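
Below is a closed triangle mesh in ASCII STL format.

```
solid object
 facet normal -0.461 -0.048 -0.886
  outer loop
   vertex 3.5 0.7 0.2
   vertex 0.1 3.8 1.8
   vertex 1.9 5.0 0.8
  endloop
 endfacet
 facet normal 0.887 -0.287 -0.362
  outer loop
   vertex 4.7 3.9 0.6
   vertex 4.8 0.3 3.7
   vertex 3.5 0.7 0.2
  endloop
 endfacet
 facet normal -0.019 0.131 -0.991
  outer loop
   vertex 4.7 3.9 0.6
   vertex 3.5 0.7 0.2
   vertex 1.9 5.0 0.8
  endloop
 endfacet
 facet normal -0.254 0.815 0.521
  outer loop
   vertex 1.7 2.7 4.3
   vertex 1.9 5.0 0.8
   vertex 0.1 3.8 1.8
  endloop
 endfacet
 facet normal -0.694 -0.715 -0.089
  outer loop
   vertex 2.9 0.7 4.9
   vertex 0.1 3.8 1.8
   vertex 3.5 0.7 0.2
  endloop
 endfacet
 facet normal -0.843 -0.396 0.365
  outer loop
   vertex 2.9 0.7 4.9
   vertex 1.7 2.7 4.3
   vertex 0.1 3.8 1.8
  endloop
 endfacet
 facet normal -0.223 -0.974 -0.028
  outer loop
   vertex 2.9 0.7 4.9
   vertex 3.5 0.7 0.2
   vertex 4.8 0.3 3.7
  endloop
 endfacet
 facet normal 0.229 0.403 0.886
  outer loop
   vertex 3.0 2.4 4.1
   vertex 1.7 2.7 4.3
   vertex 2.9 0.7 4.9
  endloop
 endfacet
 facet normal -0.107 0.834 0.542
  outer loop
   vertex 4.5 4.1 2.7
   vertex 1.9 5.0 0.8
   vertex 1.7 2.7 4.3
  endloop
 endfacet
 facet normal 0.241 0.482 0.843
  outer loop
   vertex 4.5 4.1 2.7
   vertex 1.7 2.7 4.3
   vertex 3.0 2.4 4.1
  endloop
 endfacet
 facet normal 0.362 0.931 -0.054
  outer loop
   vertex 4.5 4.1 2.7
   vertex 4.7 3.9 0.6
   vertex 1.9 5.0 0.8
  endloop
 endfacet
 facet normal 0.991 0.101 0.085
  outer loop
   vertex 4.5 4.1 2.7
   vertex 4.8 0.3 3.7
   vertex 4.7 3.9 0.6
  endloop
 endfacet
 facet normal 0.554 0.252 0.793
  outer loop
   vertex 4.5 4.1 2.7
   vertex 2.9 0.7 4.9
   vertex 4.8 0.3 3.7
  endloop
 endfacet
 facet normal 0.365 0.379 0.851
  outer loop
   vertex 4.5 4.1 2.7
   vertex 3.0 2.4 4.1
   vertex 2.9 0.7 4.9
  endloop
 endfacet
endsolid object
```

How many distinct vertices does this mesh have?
9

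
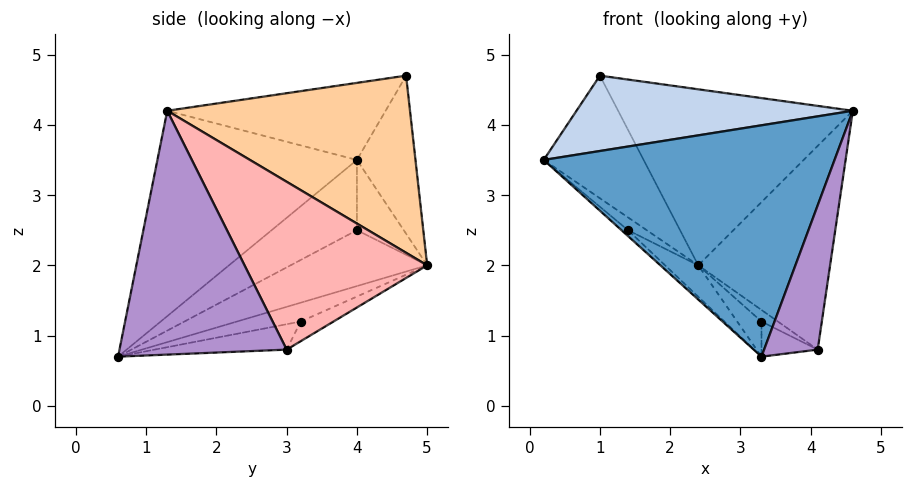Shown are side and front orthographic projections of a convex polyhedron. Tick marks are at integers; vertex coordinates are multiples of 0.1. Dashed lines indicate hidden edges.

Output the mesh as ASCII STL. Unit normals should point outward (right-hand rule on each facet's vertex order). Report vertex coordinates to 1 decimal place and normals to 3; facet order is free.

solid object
 facet normal -0.530 -0.772 0.351
  outer loop
   vertex 3.3 0.6 0.7
   vertex 4.6 1.3 4.2
   vertex 0.2 4.0 3.5
  endloop
 endfacet
 facet normal -0.468 -0.592 0.657
  outer loop
   vertex 1.0 4.7 4.7
   vertex 0.2 4.0 3.5
   vertex 4.6 1.3 4.2
  endloop
 endfacet
 facet normal -0.499 0.851 -0.164
  outer loop
   vertex 1.0 4.7 4.7
   vertex 2.4 5.0 2.0
   vertex 0.2 4.0 3.5
  endloop
 endfacet
 facet normal 0.656 0.634 0.410
  outer loop
   vertex 1.0 4.7 4.7
   vertex 4.6 1.3 4.2
   vertex 2.4 5.0 2.0
  endloop
 endfacet
 facet normal -0.620 0.248 -0.744
  outer loop
   vertex 1.4 4.0 2.5
   vertex 0.2 4.0 3.5
   vertex 2.4 5.0 2.0
  endloop
 endfacet
 facet normal -0.639 0.049 -0.767
  outer loop
   vertex 1.4 4.0 2.5
   vertex 3.3 0.6 0.7
   vertex 0.2 4.0 3.5
  endloop
 endfacet
 facet normal -0.546 0.133 -0.827
  outer loop
   vertex 1.4 4.0 2.5
   vertex 2.4 5.0 2.0
   vertex 3.3 0.6 0.7
  endloop
 endfacet
 facet normal 0.799 0.577 0.171
  outer loop
   vertex 4.1 3.0 0.8
   vertex 2.4 5.0 2.0
   vertex 4.6 1.3 4.2
  endloop
 endfacet
 facet normal 0.914 -0.293 -0.281
  outer loop
   vertex 4.1 3.0 0.8
   vertex 4.6 1.3 4.2
   vertex 3.3 0.6 0.7
  endloop
 endfacet
 facet normal -0.444 0.169 -0.880
  outer loop
   vertex 3.3 3.2 1.2
   vertex 3.3 0.6 0.7
   vertex 2.4 5.0 2.0
  endloop
 endfacet
 facet normal -0.398 0.199 -0.896
  outer loop
   vertex 3.3 3.2 1.2
   vertex 2.4 5.0 2.0
   vertex 4.1 3.0 0.8
  endloop
 endfacet
 facet normal -0.406 0.173 -0.898
  outer loop
   vertex 3.3 3.2 1.2
   vertex 4.1 3.0 0.8
   vertex 3.3 0.6 0.7
  endloop
 endfacet
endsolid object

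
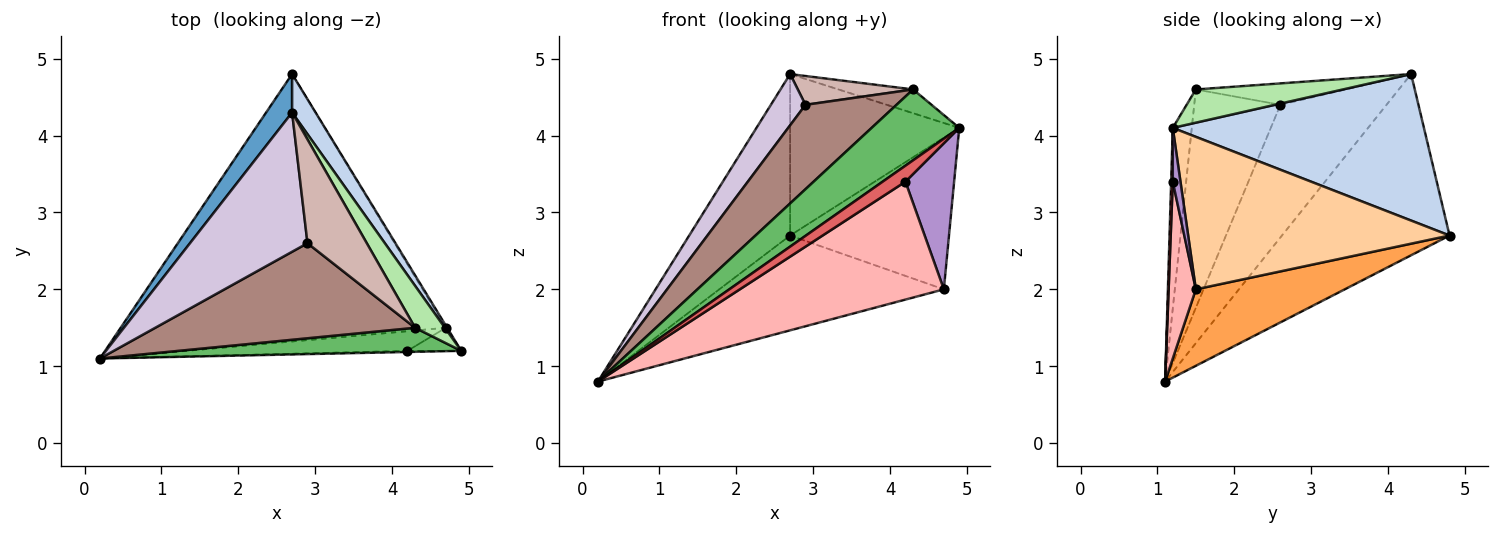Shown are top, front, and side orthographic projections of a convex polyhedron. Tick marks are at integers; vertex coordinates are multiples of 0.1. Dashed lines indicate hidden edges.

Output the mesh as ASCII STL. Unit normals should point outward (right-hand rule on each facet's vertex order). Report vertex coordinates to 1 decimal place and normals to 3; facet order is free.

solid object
 facet normal -0.850 0.512 0.122
  outer loop
   vertex 2.7 4.3 4.8
   vertex 2.7 4.8 2.7
   vertex 0.2 1.1 0.8
  endloop
 endfacet
 facet normal 0.822 0.554 0.132
  outer loop
   vertex 2.7 4.3 4.8
   vertex 4.9 1.2 4.1
   vertex 2.7 4.8 2.7
  endloop
 endfacet
 facet normal 0.216 0.326 -0.920
  outer loop
   vertex 4.7 1.5 2.0
   vertex 0.2 1.1 0.8
   vertex 2.7 4.8 2.7
  endloop
 endfacet
 facet normal 0.854 0.519 -0.007
  outer loop
   vertex 4.7 1.5 2.0
   vertex 2.7 4.8 2.7
   vertex 4.9 1.2 4.1
  endloop
 endfacet
 facet normal -0.201 -0.928 0.315
  outer loop
   vertex 4.3 1.5 4.6
   vertex 0.2 1.1 0.8
   vertex 4.9 1.2 4.1
  endloop
 endfacet
 facet normal 0.697 0.354 0.624
  outer loop
   vertex 4.3 1.5 4.6
   vertex 4.9 1.2 4.1
   vertex 2.7 4.3 4.8
  endloop
 endfacet
 facet normal 0.071 -0.995 -0.071
  outer loop
   vertex 4.2 1.2 3.4
   vertex 4.9 1.2 4.1
   vertex 0.2 1.1 0.8
  endloop
 endfacet
 facet normal 0.130 -0.978 -0.163
  outer loop
   vertex 4.2 1.2 3.4
   vertex 0.2 1.1 0.8
   vertex 4.7 1.5 2.0
  endloop
 endfacet
 facet normal 0.154 -0.976 -0.154
  outer loop
   vertex 4.2 1.2 3.4
   vertex 4.7 1.5 2.0
   vertex 4.9 1.2 4.1
  endloop
 endfacet
 facet normal -0.727 -0.237 0.644
  outer loop
   vertex 2.9 2.6 4.4
   vertex 2.7 4.3 4.8
   vertex 0.2 1.1 0.8
  endloop
 endfacet
 facet normal -0.532 -0.562 0.633
  outer loop
   vertex 2.9 2.6 4.4
   vertex 0.2 1.1 0.8
   vertex 4.3 1.5 4.6
  endloop
 endfacet
 facet normal -0.329 -0.253 0.910
  outer loop
   vertex 2.9 2.6 4.4
   vertex 4.3 1.5 4.6
   vertex 2.7 4.3 4.8
  endloop
 endfacet
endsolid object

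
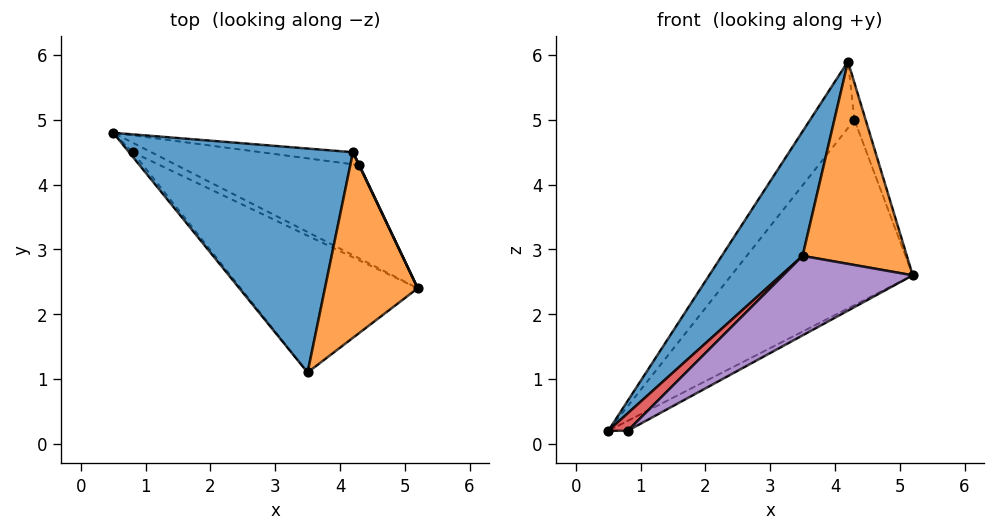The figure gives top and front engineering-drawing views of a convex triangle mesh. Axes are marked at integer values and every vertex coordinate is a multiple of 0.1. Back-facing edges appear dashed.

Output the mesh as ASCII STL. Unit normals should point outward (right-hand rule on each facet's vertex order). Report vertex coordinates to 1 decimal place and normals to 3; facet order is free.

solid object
 facet normal -0.811 -0.284 0.511
  outer loop
   vertex 4.2 4.5 5.9
   vertex 0.5 4.8 0.2
   vertex 3.5 1.1 2.9
  endloop
 endfacet
 facet normal 0.564 -0.609 0.558
  outer loop
   vertex 4.2 4.5 5.9
   vertex 3.5 1.1 2.9
   vertex 5.2 2.4 2.6
  endloop
 endfacet
 facet normal 0.585 0.585 -0.561
  outer loop
   vertex 0.8 4.5 0.2
   vertex 0.5 4.8 0.2
   vertex 5.2 2.4 2.6
  endloop
 endfacet
 facet normal -0.696 -0.696 -0.180
  outer loop
   vertex 0.8 4.5 0.2
   vertex 3.5 1.1 2.9
   vertex 0.5 4.8 0.2
  endloop
 endfacet
 facet normal 0.226 -0.490 -0.842
  outer loop
   vertex 0.8 4.5 0.2
   vertex 5.2 2.4 2.6
   vertex 3.5 1.1 2.9
  endloop
 endfacet
 facet normal 0.566 0.737 -0.371
  outer loop
   vertex 4.3 4.3 5.0
   vertex 5.2 2.4 2.6
   vertex 0.5 4.8 0.2
  endloop
 endfacet
 facet normal 0.335 0.927 -0.169
  outer loop
   vertex 4.3 4.3 5.0
   vertex 0.5 4.8 0.2
   vertex 4.2 4.5 5.9
  endloop
 endfacet
 facet normal 0.907 0.420 0.007
  outer loop
   vertex 4.3 4.3 5.0
   vertex 4.2 4.5 5.9
   vertex 5.2 2.4 2.6
  endloop
 endfacet
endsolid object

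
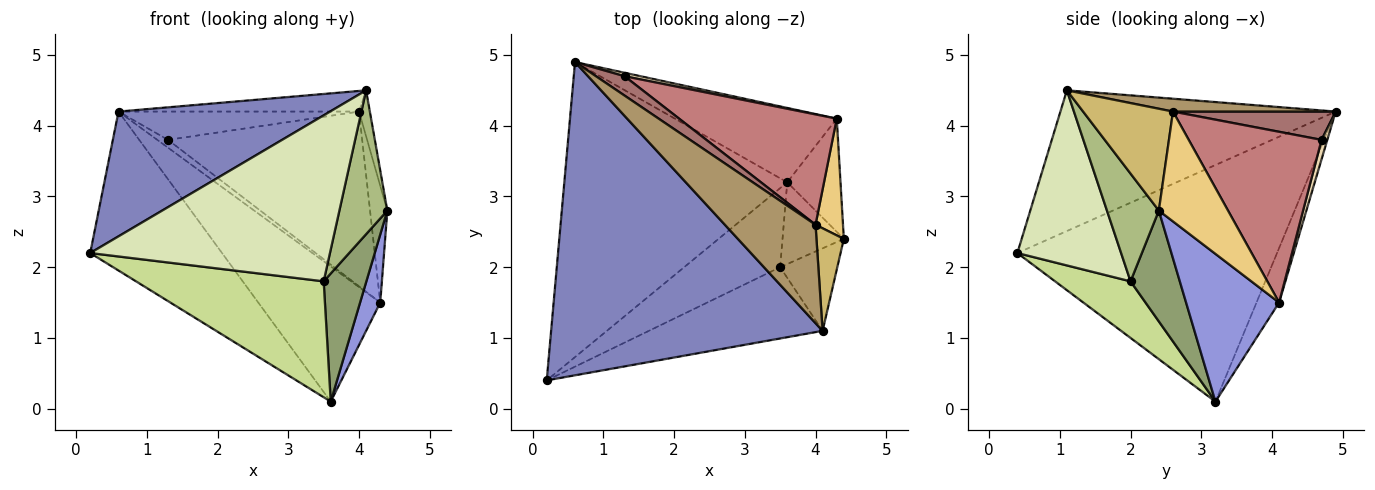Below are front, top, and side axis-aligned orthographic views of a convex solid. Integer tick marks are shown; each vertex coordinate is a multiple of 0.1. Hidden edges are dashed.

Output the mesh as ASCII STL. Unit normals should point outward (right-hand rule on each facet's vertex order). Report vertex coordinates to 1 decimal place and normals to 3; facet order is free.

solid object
 facet normal -0.683 0.347 -0.643
  outer loop
   vertex 3.6 3.2 0.1
   vertex 0.2 0.4 2.2
   vertex 0.6 4.9 4.2
  endloop
 endfacet
 facet normal -0.434 -0.333 0.837
  outer loop
   vertex 4.1 1.1 4.5
   vertex 0.6 4.9 4.2
   vertex 0.2 0.4 2.2
  endloop
 endfacet
 facet normal 0.922 -0.200 -0.332
  outer loop
   vertex 4.3 4.1 1.5
   vertex 4.4 2.4 2.8
   vertex 3.6 3.2 0.1
  endloop
 endfacet
 facet normal -0.160 0.865 -0.476
  outer loop
   vertex 4.3 4.1 1.5
   vertex 3.6 3.2 0.1
   vertex 0.6 4.9 4.2
  endloop
 endfacet
 facet normal 0.697 -0.604 -0.386
  outer loop
   vertex 3.5 2.0 1.8
   vertex 3.6 3.2 0.1
   vertex 4.4 2.4 2.8
  endloop
 endfacet
 facet normal 0.684 -0.632 -0.363
  outer loop
   vertex 3.5 2.0 1.8
   vertex 4.4 2.4 2.8
   vertex 4.1 1.1 4.5
  endloop
 endfacet
 facet normal 0.315 -0.784 -0.535
  outer loop
   vertex 3.5 2.0 1.8
   vertex 0.2 0.4 2.2
   vertex 3.6 3.2 0.1
  endloop
 endfacet
 facet normal 0.370 -0.854 -0.367
  outer loop
   vertex 3.5 2.0 1.8
   vertex 4.1 1.1 4.5
   vertex 0.2 0.4 2.2
  endloop
 endfacet
 facet normal 0.137 0.203 0.969
  outer loop
   vertex 4.0 2.6 4.2
   vertex 0.6 4.9 4.2
   vertex 4.1 1.1 4.5
  endloop
 endfacet
 facet normal 0.959 0.115 0.258
  outer loop
   vertex 4.0 2.6 4.2
   vertex 4.1 1.1 4.5
   vertex 4.4 2.4 2.8
  endloop
 endfacet
 facet normal 0.943 0.236 0.236
  outer loop
   vertex 4.0 2.6 4.2
   vertex 4.4 2.4 2.8
   vertex 4.3 4.1 1.5
  endloop
 endfacet
 facet normal 0.441 0.822 0.361
  outer loop
   vertex 1.3 4.7 3.8
   vertex 4.3 4.1 1.5
   vertex 0.6 4.9 4.2
  endloop
 endfacet
 facet normal 0.488 0.721 0.493
  outer loop
   vertex 1.3 4.7 3.8
   vertex 0.6 4.9 4.2
   vertex 4.0 2.6 4.2
  endloop
 endfacet
 facet normal 0.501 0.732 0.462
  outer loop
   vertex 1.3 4.7 3.8
   vertex 4.0 2.6 4.2
   vertex 4.3 4.1 1.5
  endloop
 endfacet
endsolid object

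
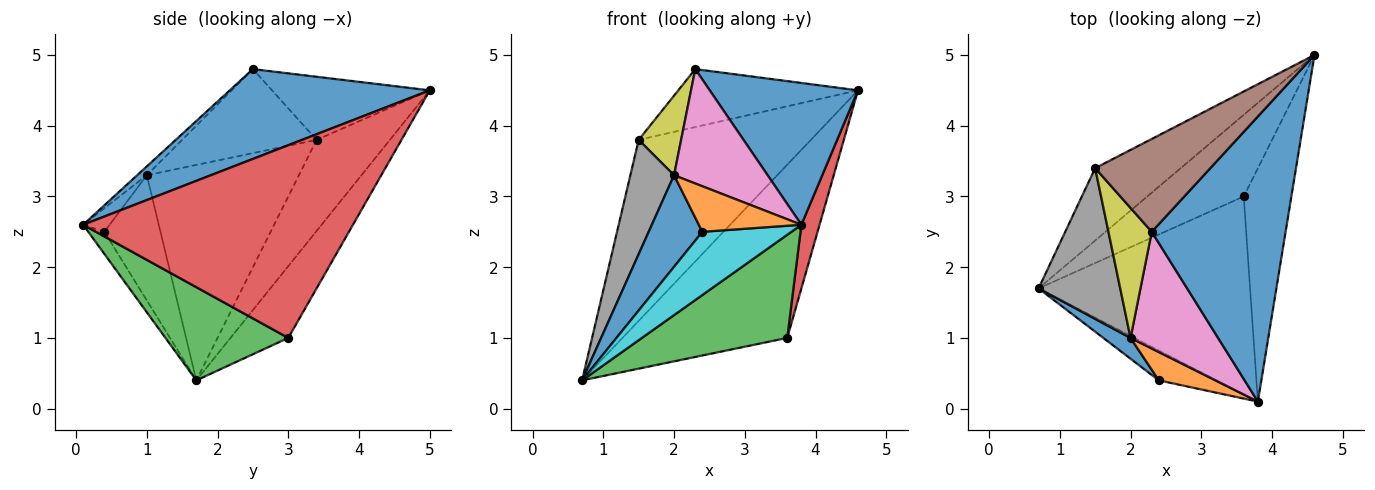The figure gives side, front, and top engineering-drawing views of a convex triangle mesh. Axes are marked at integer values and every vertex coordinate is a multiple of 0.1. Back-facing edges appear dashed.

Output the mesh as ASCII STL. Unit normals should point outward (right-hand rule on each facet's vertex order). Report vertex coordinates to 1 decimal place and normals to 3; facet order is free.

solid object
 facet normal 0.515 -0.382 0.768
  outer loop
   vertex 2.3 2.5 4.8
   vertex 3.8 0.1 2.6
   vertex 4.6 5.0 4.5
  endloop
 endfacet
 facet normal -0.302 0.862 -0.406
  outer loop
   vertex 3.6 3.0 1.0
   vertex 0.7 1.7 0.4
   vertex 4.6 5.0 4.5
  endloop
 endfacet
 facet normal 0.364 -0.431 -0.826
  outer loop
   vertex 3.6 3.0 1.0
   vertex 3.8 0.1 2.6
   vertex 0.7 1.7 0.4
  endloop
 endfacet
 facet normal 0.969 -0.065 -0.239
  outer loop
   vertex 3.6 3.0 1.0
   vertex 4.6 5.0 4.5
   vertex 3.8 0.1 2.6
  endloop
 endfacet
 facet normal -0.368 0.863 -0.345
  outer loop
   vertex 1.5 3.4 3.8
   vertex 4.6 5.0 4.5
   vertex 0.7 1.7 0.4
  endloop
 endfacet
 facet normal -0.422 0.480 0.769
  outer loop
   vertex 1.5 3.4 3.8
   vertex 2.3 2.5 4.8
   vertex 4.6 5.0 4.5
  endloop
 endfacet
 facet normal -0.072 -0.698 0.712
  outer loop
   vertex 2.0 1.0 3.3
   vertex 3.8 0.1 2.6
   vertex 2.3 2.5 4.8
  endloop
 endfacet
 facet normal -0.903 -0.259 0.342
  outer loop
   vertex 2.0 1.0 3.3
   vertex 1.5 3.4 3.8
   vertex 0.7 1.7 0.4
  endloop
 endfacet
 facet normal -0.856 -0.270 0.441
  outer loop
   vertex 2.0 1.0 3.3
   vertex 2.3 2.5 4.8
   vertex 1.5 3.4 3.8
  endloop
 endfacet
 facet normal -0.161 -0.892 -0.422
  outer loop
   vertex 2.4 0.4 2.5
   vertex 0.7 1.7 0.4
   vertex 3.8 0.1 2.6
  endloop
 endfacet
 facet normal -0.714 -0.683 0.155
  outer loop
   vertex 2.4 0.4 2.5
   vertex 2.0 1.0 3.3
   vertex 0.7 1.7 0.4
  endloop
 endfacet
 facet normal -0.215 -0.830 0.515
  outer loop
   vertex 2.4 0.4 2.5
   vertex 3.8 0.1 2.6
   vertex 2.0 1.0 3.3
  endloop
 endfacet
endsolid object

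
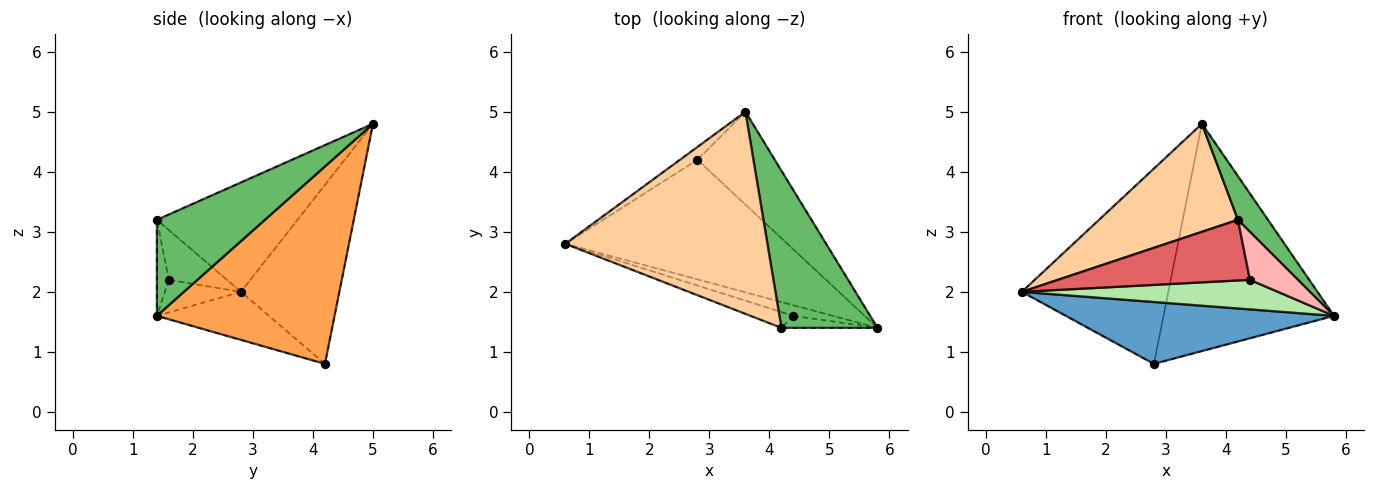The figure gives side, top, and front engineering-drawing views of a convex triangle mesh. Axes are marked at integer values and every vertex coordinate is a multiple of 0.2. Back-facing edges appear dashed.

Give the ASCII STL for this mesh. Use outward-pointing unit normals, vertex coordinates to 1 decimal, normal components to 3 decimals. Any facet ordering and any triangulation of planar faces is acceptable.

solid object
 facet normal -0.189 -0.451 -0.872
  outer loop
   vertex 2.8 4.2 0.8
   vertex 5.8 1.4 1.6
   vertex 0.6 2.8 2.0
  endloop
 endfacet
 facet normal -0.557 0.829 -0.054
  outer loop
   vertex 2.8 4.2 0.8
   vertex 0.6 2.8 2.0
   vertex 3.6 5.0 4.8
  endloop
 endfacet
 facet normal 0.694 0.666 -0.272
  outer loop
   vertex 2.8 4.2 0.8
   vertex 3.6 5.0 4.8
   vertex 5.8 1.4 1.6
  endloop
 endfacet
 facet normal -0.431 -0.426 0.796
  outer loop
   vertex 4.2 1.4 3.2
   vertex 3.6 5.0 4.8
   vertex 0.6 2.8 2.0
  endloop
 endfacet
 facet normal 0.694 -0.193 0.694
  outer loop
   vertex 4.2 1.4 3.2
   vertex 5.8 1.4 1.6
   vertex 3.6 5.0 4.8
  endloop
 endfacet
 facet normal -0.269 -0.906 -0.326
  outer loop
   vertex 4.4 1.6 2.2
   vertex 0.6 2.8 2.0
   vertex 5.8 1.4 1.6
  endloop
 endfacet
 facet normal -0.281 -0.929 -0.242
  outer loop
   vertex 4.4 1.6 2.2
   vertex 4.2 1.4 3.2
   vertex 0.6 2.8 2.0
  endloop
 endfacet
 facet normal -0.236 -0.943 -0.236
  outer loop
   vertex 4.4 1.6 2.2
   vertex 5.8 1.4 1.6
   vertex 4.2 1.4 3.2
  endloop
 endfacet
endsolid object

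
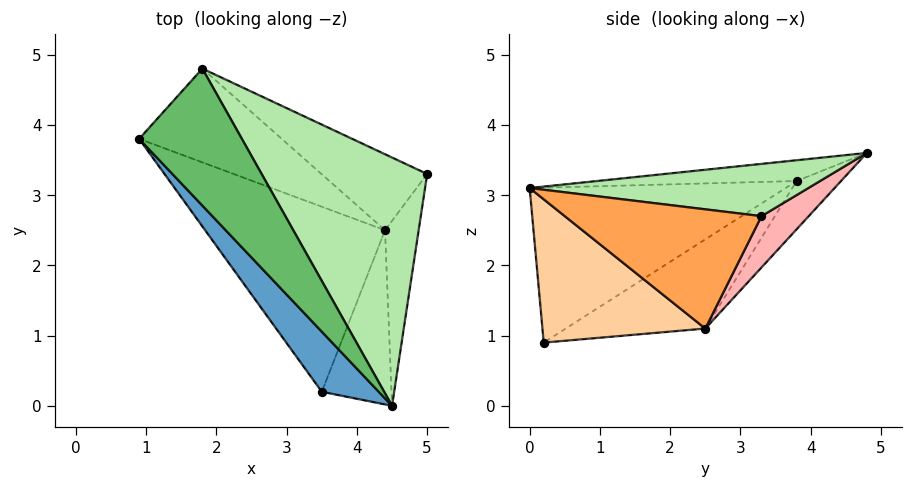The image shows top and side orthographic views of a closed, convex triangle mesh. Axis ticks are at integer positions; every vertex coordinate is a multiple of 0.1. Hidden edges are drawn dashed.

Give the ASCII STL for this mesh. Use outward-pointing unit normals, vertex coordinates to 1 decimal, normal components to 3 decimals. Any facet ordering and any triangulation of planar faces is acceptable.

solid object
 facet normal -0.698 -0.668 0.257
  outer loop
   vertex 3.5 0.2 0.9
   vertex 4.5 0.0 3.1
   vertex 0.9 3.8 3.2
  endloop
 endfacet
 facet normal -0.431 0.244 -0.869
  outer loop
   vertex 4.4 2.5 1.1
   vertex 3.5 0.2 0.9
   vertex 0.9 3.8 3.2
  endloop
 endfacet
 facet normal 0.947 -0.176 -0.267
  outer loop
   vertex 4.4 2.5 1.1
   vertex 5.0 3.3 2.7
   vertex 4.5 0.0 3.1
  endloop
 endfacet
 facet normal 0.858 -0.299 -0.417
  outer loop
   vertex 4.4 2.5 1.1
   vertex 4.5 0.0 3.1
   vertex 3.5 0.2 0.9
  endloop
 endfacet
 facet normal -0.194 -0.209 0.959
  outer loop
   vertex 1.8 4.8 3.6
   vertex 0.9 3.8 3.2
   vertex 4.5 0.0 3.1
  endloop
 endfacet
 facet normal 0.300 0.070 0.951
  outer loop
   vertex 1.8 4.8 3.6
   vertex 4.5 0.0 3.1
   vertex 5.0 3.3 2.7
  endloop
 endfacet
 facet normal -0.267 0.555 -0.788
  outer loop
   vertex 1.8 4.8 3.6
   vertex 4.4 2.5 1.1
   vertex 0.9 3.8 3.2
  endloop
 endfacet
 facet normal 0.245 0.827 -0.506
  outer loop
   vertex 1.8 4.8 3.6
   vertex 5.0 3.3 2.7
   vertex 4.4 2.5 1.1
  endloop
 endfacet
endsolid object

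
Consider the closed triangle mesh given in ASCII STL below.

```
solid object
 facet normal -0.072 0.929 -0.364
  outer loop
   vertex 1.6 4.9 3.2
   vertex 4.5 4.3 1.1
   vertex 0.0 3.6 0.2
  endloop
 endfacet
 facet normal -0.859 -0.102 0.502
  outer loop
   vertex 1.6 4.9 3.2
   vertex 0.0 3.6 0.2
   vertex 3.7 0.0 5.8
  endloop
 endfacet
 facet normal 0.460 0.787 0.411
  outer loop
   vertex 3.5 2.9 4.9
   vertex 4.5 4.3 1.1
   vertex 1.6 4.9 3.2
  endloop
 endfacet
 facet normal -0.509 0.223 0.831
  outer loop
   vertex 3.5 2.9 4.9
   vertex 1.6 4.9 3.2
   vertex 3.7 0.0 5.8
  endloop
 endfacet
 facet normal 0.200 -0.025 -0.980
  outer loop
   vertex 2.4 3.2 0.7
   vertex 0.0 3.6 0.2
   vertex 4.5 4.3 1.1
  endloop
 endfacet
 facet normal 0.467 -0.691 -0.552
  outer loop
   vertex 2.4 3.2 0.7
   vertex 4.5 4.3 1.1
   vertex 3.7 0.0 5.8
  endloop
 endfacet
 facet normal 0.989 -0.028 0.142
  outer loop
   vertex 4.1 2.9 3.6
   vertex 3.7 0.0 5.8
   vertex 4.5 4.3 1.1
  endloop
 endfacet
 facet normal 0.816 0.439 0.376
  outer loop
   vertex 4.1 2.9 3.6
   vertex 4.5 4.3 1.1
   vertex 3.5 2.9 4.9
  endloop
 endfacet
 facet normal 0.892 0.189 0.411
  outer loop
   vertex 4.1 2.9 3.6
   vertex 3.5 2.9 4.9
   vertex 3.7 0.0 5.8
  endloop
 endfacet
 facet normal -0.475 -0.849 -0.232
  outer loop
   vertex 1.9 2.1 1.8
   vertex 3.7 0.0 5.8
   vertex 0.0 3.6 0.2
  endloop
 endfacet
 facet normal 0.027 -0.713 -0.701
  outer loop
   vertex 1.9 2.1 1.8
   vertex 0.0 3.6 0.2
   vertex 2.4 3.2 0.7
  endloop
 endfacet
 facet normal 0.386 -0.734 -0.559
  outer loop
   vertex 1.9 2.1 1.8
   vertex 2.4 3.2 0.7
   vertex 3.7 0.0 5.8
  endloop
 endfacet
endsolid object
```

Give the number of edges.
18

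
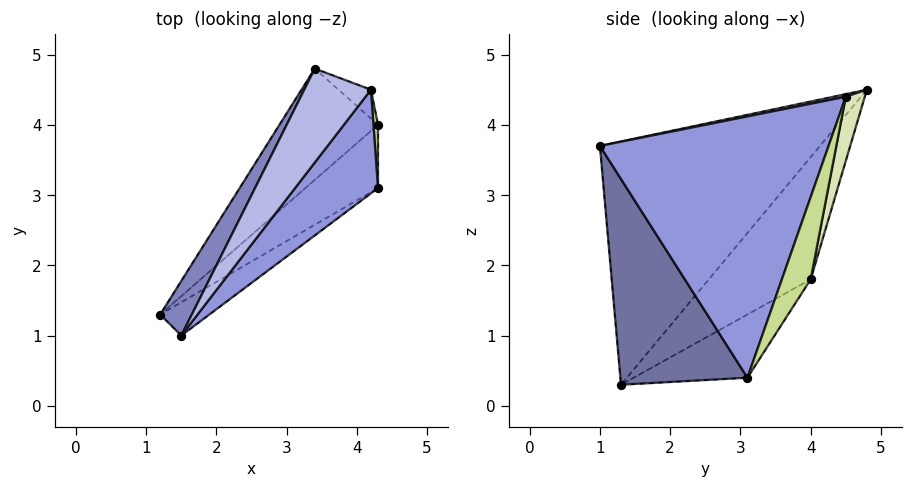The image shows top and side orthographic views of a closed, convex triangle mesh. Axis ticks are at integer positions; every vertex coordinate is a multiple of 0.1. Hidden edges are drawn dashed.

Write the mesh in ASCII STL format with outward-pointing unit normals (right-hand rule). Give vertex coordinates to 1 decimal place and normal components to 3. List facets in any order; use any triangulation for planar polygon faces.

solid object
 facet normal 0.501 -0.857 -0.120
  outer loop
   vertex 1.5 1.0 3.7
   vertex 1.2 1.3 0.3
   vertex 4.3 3.1 0.4
  endloop
 endfacet
 facet normal -0.898 0.424 0.117
  outer loop
   vertex 1.5 1.0 3.7
   vertex 3.4 4.8 4.5
   vertex 1.2 1.3 0.3
  endloop
 endfacet
 facet normal 0.746 -0.623 0.237
  outer loop
   vertex 4.2 4.5 4.4
   vertex 1.5 1.0 3.7
   vertex 4.3 3.1 0.4
  endloop
 endfacet
 facet normal 0.038 -0.224 0.974
  outer loop
   vertex 4.2 4.5 4.4
   vertex 3.4 4.8 4.5
   vertex 1.5 1.0 3.7
  endloop
 endfacet
 facet normal -0.426 0.761 -0.489
  outer loop
   vertex 4.3 4.0 1.8
   vertex 4.3 3.1 0.4
   vertex 1.2 1.3 0.3
  endloop
 endfacet
 facet normal -0.488 0.779 -0.394
  outer loop
   vertex 4.3 4.0 1.8
   vertex 1.2 1.3 0.3
   vertex 3.4 4.8 4.5
  endloop
 endfacet
 facet normal 0.995 -0.085 0.055
  outer loop
   vertex 4.3 4.0 1.8
   vertex 4.2 4.5 4.4
   vertex 4.3 3.1 0.4
  endloop
 endfacet
 facet normal 0.328 0.930 -0.166
  outer loop
   vertex 4.3 4.0 1.8
   vertex 3.4 4.8 4.5
   vertex 4.2 4.5 4.4
  endloop
 endfacet
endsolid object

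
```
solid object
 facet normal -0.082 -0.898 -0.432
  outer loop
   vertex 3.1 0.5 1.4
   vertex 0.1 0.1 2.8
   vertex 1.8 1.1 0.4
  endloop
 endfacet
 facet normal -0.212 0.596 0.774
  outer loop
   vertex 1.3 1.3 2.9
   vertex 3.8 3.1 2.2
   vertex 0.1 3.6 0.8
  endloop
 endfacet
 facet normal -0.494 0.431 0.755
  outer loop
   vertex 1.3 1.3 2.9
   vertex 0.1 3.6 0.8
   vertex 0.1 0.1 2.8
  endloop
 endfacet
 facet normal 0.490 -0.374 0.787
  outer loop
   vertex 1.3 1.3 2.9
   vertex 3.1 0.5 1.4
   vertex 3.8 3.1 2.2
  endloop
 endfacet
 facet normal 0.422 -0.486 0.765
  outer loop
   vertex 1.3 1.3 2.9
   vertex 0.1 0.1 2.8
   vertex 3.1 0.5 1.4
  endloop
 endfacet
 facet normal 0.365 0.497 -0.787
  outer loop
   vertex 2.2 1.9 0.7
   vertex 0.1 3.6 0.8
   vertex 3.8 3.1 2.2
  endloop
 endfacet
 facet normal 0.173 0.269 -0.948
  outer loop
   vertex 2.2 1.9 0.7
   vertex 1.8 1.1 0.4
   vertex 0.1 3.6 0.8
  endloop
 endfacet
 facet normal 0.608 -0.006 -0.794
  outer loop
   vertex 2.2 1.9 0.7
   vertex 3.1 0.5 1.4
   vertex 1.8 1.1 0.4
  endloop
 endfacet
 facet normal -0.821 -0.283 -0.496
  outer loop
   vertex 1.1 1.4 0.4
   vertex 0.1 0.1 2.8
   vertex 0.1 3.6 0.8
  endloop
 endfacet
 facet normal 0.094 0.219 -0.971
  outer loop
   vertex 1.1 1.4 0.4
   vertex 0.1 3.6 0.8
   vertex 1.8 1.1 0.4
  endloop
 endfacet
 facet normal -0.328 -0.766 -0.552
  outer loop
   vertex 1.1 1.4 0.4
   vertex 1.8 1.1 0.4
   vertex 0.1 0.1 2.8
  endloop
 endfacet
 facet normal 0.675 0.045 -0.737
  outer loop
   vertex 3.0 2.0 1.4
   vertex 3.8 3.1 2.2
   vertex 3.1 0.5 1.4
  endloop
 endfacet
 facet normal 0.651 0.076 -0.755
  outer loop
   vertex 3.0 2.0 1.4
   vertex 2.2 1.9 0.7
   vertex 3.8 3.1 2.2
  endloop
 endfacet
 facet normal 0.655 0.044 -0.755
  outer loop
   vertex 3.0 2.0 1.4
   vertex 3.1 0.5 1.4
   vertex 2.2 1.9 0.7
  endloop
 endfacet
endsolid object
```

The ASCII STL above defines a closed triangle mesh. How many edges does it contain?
21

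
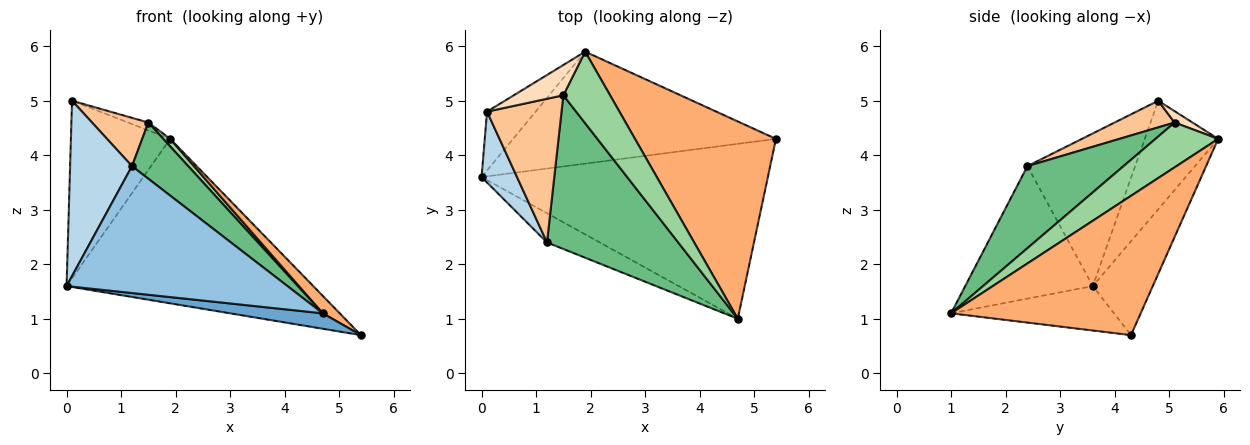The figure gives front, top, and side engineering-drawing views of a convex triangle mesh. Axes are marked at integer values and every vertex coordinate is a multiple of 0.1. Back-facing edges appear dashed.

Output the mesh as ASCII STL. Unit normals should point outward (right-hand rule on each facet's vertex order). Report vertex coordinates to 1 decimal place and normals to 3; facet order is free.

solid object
 facet normal -0.153 -0.087 -0.984
  outer loop
   vertex 4.7 1.0 1.1
   vertex 0.0 3.6 1.6
   vertex 5.4 4.3 0.7
  endloop
 endfacet
 facet normal -0.491 -0.849 -0.196
  outer loop
   vertex 1.2 2.4 3.8
   vertex 0.0 3.6 1.6
   vertex 4.7 1.0 1.1
  endloop
 endfacet
 facet normal -0.850 -0.488 0.197
  outer loop
   vertex 1.2 2.4 3.8
   vertex 0.1 4.8 5.0
   vertex 0.0 3.6 1.6
  endloop
 endfacet
 facet normal -0.197 0.810 -0.552
  outer loop
   vertex 1.9 5.9 4.3
   vertex 5.4 4.3 0.7
   vertex 0.0 3.6 1.6
  endloop
 endfacet
 facet normal -0.575 0.777 -0.257
  outer loop
   vertex 1.9 5.9 4.3
   vertex 0.0 3.6 1.6
   vertex 0.1 4.8 5.0
  endloop
 endfacet
 facet normal 0.701 -0.063 0.710
  outer loop
   vertex 1.9 5.9 4.3
   vertex 4.7 1.0 1.1
   vertex 5.4 4.3 0.7
  endloop
 endfacet
 facet normal 0.321 -0.302 0.898
  outer loop
   vertex 1.5 5.1 4.6
   vertex 0.1 4.8 5.0
   vertex 1.2 2.4 3.8
  endloop
 endfacet
 facet normal 0.217 0.246 0.945
  outer loop
   vertex 1.5 5.1 4.6
   vertex 1.9 5.9 4.3
   vertex 0.1 4.8 5.0
  endloop
 endfacet
 facet normal 0.506 -0.296 0.810
  outer loop
   vertex 1.5 5.1 4.6
   vertex 1.2 2.4 3.8
   vertex 4.7 1.0 1.1
  endloop
 endfacet
 facet normal 0.690 -0.075 0.720
  outer loop
   vertex 1.5 5.1 4.6
   vertex 4.7 1.0 1.1
   vertex 1.9 5.9 4.3
  endloop
 endfacet
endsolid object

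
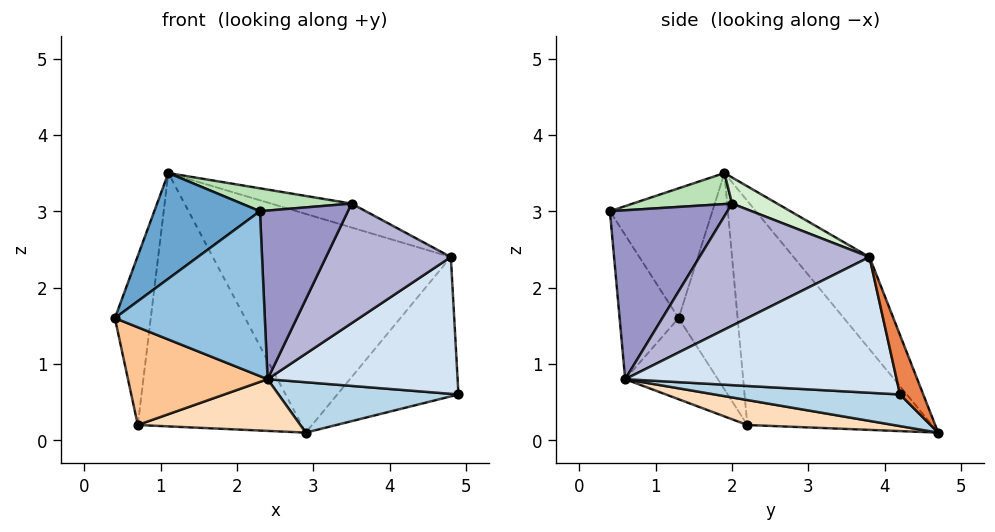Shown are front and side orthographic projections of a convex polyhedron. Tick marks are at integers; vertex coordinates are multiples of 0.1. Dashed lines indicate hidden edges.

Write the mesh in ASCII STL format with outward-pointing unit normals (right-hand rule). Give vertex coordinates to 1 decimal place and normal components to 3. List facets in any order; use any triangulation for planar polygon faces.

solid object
 facet normal -0.627 -0.646 0.435
  outer loop
   vertex 1.1 1.9 3.5
   vertex 0.4 1.3 1.6
   vertex 2.3 0.4 3.0
  endloop
 endfacet
 facet normal -0.364 -0.926 -0.101
  outer loop
   vertex 2.4 0.6 0.8
   vertex 2.3 0.4 3.0
   vertex 0.4 1.3 1.6
  endloop
 endfacet
 facet normal 0.194 -0.188 -0.963
  outer loop
   vertex 2.4 0.6 0.8
   vertex 2.9 4.7 0.1
   vertex 4.9 4.2 0.6
  endloop
 endfacet
 facet normal 0.816 -0.572 -0.082
  outer loop
   vertex 4.8 3.8 2.4
   vertex 2.4 0.6 0.8
   vertex 4.9 4.2 0.6
  endloop
 endfacet
 facet normal 0.184 0.957 0.223
  outer loop
   vertex 4.8 3.8 2.4
   vertex 4.9 4.2 0.6
   vertex 2.9 4.7 0.1
  endloop
 endfacet
 facet normal -0.258 0.808 0.529
  outer loop
   vertex 4.8 3.8 2.4
   vertex 2.9 4.7 0.1
   vertex 1.1 1.9 3.5
  endloop
 endfacet
 facet normal -0.463 -0.697 -0.547
  outer loop
   vertex 0.7 2.2 0.2
   vertex 2.4 0.6 0.8
   vertex 0.4 1.3 1.6
  endloop
 endfacet
 facet normal 0.167 -0.186 -0.968
  outer loop
   vertex 0.7 2.2 0.2
   vertex 2.9 4.7 0.1
   vertex 2.4 0.6 0.8
  endloop
 endfacet
 facet normal -0.845 0.514 0.149
  outer loop
   vertex 0.7 2.2 0.2
   vertex 0.4 1.3 1.6
   vertex 1.1 1.9 3.5
  endloop
 endfacet
 facet normal -0.739 0.657 0.149
  outer loop
   vertex 0.7 2.2 0.2
   vertex 1.1 1.9 3.5
   vertex 2.9 4.7 0.1
  endloop
 endfacet
 facet normal 0.169 -0.187 0.968
  outer loop
   vertex 3.5 2.0 3.1
   vertex 1.1 1.9 3.5
   vertex 2.3 0.4 3.0
  endloop
 endfacet
 facet normal 0.148 0.264 0.953
  outer loop
   vertex 3.5 2.0 3.1
   vertex 4.8 3.8 2.4
   vertex 1.1 1.9 3.5
  endloop
 endfacet
 facet normal 0.800 -0.599 -0.018
  outer loop
   vertex 3.5 2.0 3.1
   vertex 2.3 0.4 3.0
   vertex 2.4 0.6 0.8
  endloop
 endfacet
 facet normal 0.806 -0.592 -0.025
  outer loop
   vertex 3.5 2.0 3.1
   vertex 2.4 0.6 0.8
   vertex 4.8 3.8 2.4
  endloop
 endfacet
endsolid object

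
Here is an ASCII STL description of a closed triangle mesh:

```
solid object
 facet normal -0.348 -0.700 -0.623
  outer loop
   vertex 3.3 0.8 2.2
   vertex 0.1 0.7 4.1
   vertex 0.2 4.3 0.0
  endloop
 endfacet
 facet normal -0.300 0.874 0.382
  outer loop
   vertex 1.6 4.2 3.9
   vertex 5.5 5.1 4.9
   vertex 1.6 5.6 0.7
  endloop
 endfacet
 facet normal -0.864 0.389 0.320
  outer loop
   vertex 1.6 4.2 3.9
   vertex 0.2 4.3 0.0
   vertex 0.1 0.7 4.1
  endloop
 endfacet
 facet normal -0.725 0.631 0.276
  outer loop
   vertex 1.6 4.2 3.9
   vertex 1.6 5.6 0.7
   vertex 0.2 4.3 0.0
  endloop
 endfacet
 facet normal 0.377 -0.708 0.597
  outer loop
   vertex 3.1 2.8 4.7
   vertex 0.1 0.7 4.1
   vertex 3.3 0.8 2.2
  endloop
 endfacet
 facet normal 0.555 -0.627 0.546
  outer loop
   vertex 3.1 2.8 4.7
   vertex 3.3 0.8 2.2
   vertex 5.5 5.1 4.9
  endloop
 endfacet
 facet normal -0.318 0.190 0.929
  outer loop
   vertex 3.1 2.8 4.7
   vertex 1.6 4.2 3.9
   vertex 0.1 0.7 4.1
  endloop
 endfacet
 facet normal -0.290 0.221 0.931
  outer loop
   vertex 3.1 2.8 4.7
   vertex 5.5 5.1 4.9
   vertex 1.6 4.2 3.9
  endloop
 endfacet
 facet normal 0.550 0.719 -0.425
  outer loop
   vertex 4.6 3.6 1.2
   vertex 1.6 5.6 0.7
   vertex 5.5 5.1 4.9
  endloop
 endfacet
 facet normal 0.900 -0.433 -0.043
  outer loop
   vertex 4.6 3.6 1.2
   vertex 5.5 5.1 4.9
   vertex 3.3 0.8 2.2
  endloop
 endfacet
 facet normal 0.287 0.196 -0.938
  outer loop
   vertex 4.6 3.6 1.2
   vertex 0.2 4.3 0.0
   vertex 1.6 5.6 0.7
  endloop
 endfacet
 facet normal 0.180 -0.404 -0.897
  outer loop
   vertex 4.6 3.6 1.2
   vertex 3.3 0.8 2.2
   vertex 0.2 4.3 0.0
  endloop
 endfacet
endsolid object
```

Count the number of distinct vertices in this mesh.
8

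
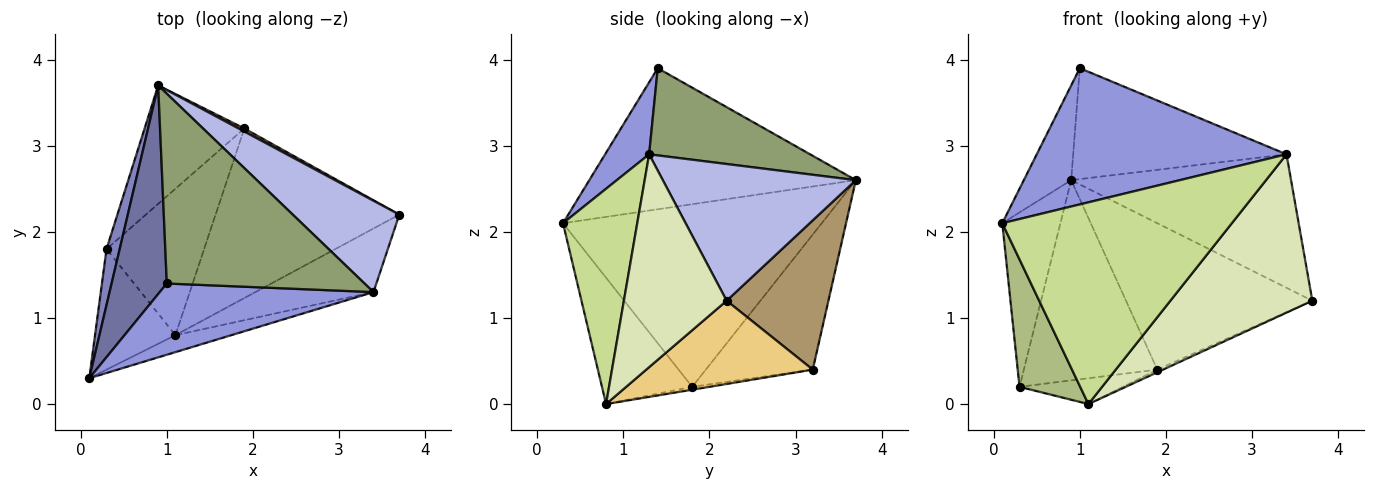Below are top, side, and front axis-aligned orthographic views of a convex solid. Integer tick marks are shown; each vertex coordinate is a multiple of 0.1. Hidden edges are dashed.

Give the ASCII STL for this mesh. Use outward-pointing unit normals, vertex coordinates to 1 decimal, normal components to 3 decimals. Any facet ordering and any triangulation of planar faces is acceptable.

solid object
 facet normal -0.919 0.163 0.360
  outer loop
   vertex 1.0 1.4 3.9
   vertex 0.9 3.7 2.6
   vertex 0.1 0.3 2.1
  endloop
 endfacet
 facet normal -0.973 0.219 0.070
  outer loop
   vertex 0.3 1.8 0.2
   vertex 0.1 0.3 2.1
   vertex 0.9 3.7 2.6
  endloop
 endfacet
 facet normal 0.154 -0.876 0.458
  outer loop
   vertex 3.4 1.3 2.9
   vertex 1.0 1.4 3.9
   vertex 0.1 0.3 2.1
  endloop
 endfacet
 facet normal 0.587 0.668 0.457
  outer loop
   vertex 3.4 1.3 2.9
   vertex 3.7 2.2 1.2
   vertex 0.9 3.7 2.6
  endloop
 endfacet
 facet normal 0.356 0.472 0.807
  outer loop
   vertex 3.4 1.3 2.9
   vertex 0.9 3.7 2.6
   vertex 1.0 1.4 3.9
  endloop
 endfacet
 facet normal -0.734 -0.494 -0.467
  outer loop
   vertex 1.1 0.8 0.0
   vertex 0.1 0.3 2.1
   vertex 0.3 1.8 0.2
  endloop
 endfacet
 facet normal 0.307 -0.948 -0.080
  outer loop
   vertex 1.1 0.8 0.0
   vertex 3.4 1.3 2.9
   vertex 0.1 0.3 2.1
  endloop
 endfacet
 facet normal 0.558 -0.770 -0.309
  outer loop
   vertex 1.1 0.8 0.0
   vertex 3.7 2.2 1.2
   vertex 3.4 1.3 2.9
  endloop
 endfacet
 facet normal 0.479 0.877 0.018
  outer loop
   vertex 1.9 3.2 0.4
   vertex 0.9 3.7 2.6
   vertex 3.7 2.2 1.2
  endloop
 endfacet
 facet normal -0.568 0.709 -0.419
  outer loop
   vertex 1.9 3.2 0.4
   vertex 0.3 1.8 0.2
   vertex 0.9 3.7 2.6
  endloop
 endfacet
 facet normal 0.413 0.014 -0.911
  outer loop
   vertex 1.9 3.2 0.4
   vertex 3.7 2.2 1.2
   vertex 1.1 0.8 0.0
  endloop
 endfacet
 facet normal -0.029 0.174 -0.984
  outer loop
   vertex 1.9 3.2 0.4
   vertex 1.1 0.8 0.0
   vertex 0.3 1.8 0.2
  endloop
 endfacet
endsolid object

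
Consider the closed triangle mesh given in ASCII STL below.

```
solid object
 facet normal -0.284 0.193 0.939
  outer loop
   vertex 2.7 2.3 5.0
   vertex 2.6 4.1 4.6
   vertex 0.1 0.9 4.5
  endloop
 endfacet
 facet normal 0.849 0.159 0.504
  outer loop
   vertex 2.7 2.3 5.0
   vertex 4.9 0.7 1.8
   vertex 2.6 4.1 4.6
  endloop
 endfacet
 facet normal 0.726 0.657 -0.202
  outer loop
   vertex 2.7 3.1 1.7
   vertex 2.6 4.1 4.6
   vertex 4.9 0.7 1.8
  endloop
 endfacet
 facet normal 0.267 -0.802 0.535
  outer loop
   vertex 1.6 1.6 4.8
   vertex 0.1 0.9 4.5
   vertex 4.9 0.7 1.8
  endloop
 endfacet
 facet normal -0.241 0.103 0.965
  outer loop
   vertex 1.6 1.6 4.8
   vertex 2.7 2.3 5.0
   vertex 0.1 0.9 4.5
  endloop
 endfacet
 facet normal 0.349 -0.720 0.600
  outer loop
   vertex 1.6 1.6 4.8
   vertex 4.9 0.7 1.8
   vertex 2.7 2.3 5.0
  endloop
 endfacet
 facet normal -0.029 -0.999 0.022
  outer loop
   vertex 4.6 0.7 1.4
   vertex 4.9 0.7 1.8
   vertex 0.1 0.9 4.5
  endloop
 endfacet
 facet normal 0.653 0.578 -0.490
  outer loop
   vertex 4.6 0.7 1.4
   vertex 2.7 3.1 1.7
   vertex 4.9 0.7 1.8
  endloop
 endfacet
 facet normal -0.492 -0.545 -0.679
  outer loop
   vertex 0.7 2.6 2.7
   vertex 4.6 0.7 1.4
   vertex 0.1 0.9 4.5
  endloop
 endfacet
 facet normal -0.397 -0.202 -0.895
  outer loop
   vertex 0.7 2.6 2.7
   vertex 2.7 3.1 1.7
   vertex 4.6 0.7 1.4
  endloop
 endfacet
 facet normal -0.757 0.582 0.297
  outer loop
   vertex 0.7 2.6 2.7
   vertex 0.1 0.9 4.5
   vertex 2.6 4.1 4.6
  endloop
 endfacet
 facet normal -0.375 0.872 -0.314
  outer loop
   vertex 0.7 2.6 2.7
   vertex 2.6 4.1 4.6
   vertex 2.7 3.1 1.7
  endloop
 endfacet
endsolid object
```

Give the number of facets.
12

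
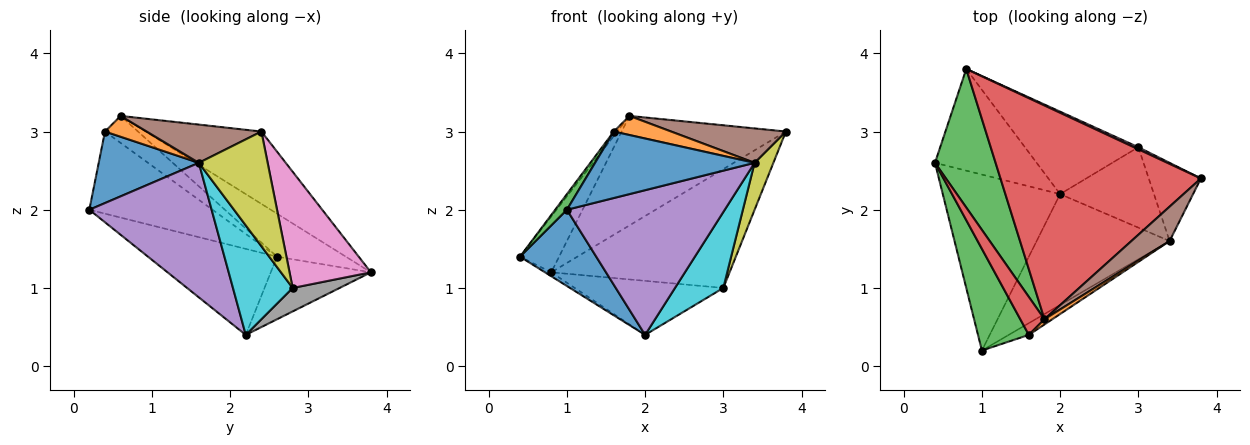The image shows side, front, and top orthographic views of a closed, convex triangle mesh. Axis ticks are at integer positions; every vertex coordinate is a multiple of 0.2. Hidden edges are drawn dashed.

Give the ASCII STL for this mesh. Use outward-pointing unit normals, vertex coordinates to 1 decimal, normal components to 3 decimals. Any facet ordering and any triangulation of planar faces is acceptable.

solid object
 facet normal -0.558 -0.330 -0.761
  outer loop
   vertex 2.0 2.2 0.4
   vertex 1.0 0.2 2.0
   vertex 0.4 2.6 1.4
  endloop
 endfacet
 facet normal -0.524 0.033 -0.851
  outer loop
   vertex 0.8 3.8 1.2
   vertex 2.0 2.2 0.4
   vertex 0.4 2.6 1.4
  endloop
 endfacet
 facet normal -0.550 0.312 0.775
  outer loop
   vertex 1.8 0.6 3.2
   vertex 0.8 3.8 1.2
   vertex 0.4 2.6 1.4
  endloop
 endfacet
 facet normal -0.306 0.434 0.847
  outer loop
   vertex 1.8 0.6 3.2
   vertex 3.8 2.4 3.0
   vertex 0.8 3.8 1.2
  endloop
 endfacet
 facet normal 0.524 -0.676 -0.518
  outer loop
   vertex 3.4 1.6 2.6
   vertex 1.0 0.2 2.0
   vertex 2.0 2.2 0.4
  endloop
 endfacet
 facet normal 0.577 -0.577 0.577
  outer loop
   vertex 3.4 1.6 2.6
   vertex 3.8 2.4 3.0
   vertex 1.8 0.6 3.2
  endloop
 endfacet
 facet normal 0.415 0.910 0.016
  outer loop
   vertex 3.0 2.8 1.0
   vertex 0.8 3.8 1.2
   vertex 3.8 2.4 3.0
  endloop
 endfacet
 facet normal 0.171 0.540 -0.824
  outer loop
   vertex 3.0 2.8 1.0
   vertex 2.0 2.2 0.4
   vertex 0.8 3.8 1.2
  endloop
 endfacet
 facet normal 0.884 -0.241 -0.402
  outer loop
   vertex 3.0 2.8 1.0
   vertex 3.8 2.4 3.0
   vertex 3.4 1.6 2.6
  endloop
 endfacet
 facet normal 0.647 -0.524 -0.554
  outer loop
   vertex 3.0 2.8 1.0
   vertex 3.4 1.6 2.6
   vertex 2.0 2.2 0.4
  endloop
 endfacet
 facet normal 0.526 -0.838 -0.148
  outer loop
   vertex 1.6 0.4 3.0
   vertex 1.0 0.2 2.0
   vertex 3.4 1.6 2.6
  endloop
 endfacet
 facet normal 0.574 -0.790 0.215
  outer loop
   vertex 1.6 0.4 3.0
   vertex 3.4 1.6 2.6
   vertex 1.8 0.6 3.2
  endloop
 endfacet
 facet normal -0.847 -0.081 0.525
  outer loop
   vertex 1.6 0.4 3.0
   vertex 0.4 2.6 1.4
   vertex 1.0 0.2 2.0
  endloop
 endfacet
 facet normal -0.743 0.078 0.665
  outer loop
   vertex 1.6 0.4 3.0
   vertex 1.8 0.6 3.2
   vertex 0.4 2.6 1.4
  endloop
 endfacet
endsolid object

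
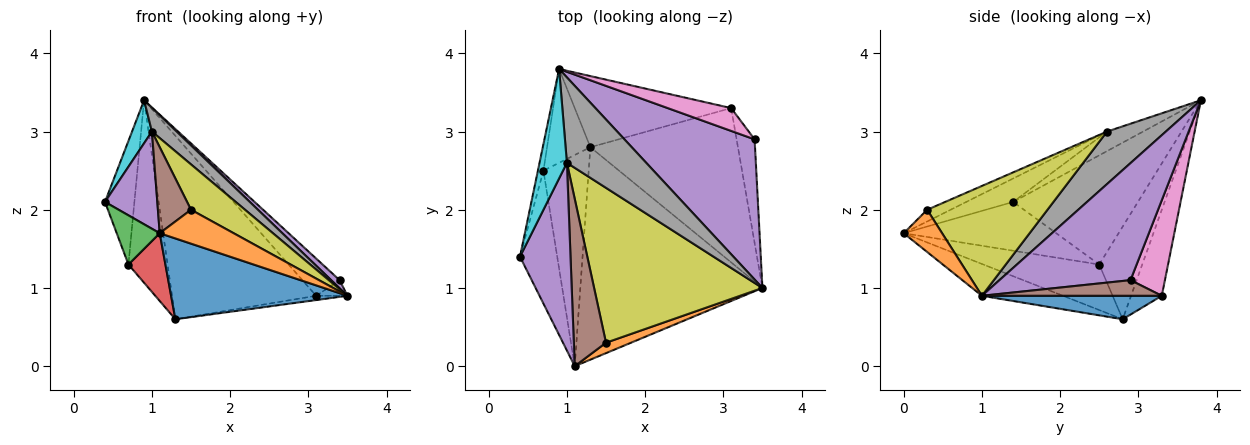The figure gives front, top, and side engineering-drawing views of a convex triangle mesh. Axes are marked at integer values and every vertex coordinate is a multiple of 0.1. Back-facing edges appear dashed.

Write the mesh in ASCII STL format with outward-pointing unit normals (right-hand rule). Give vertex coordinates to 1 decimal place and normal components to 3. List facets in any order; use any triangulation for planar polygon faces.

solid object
 facet normal 0.157 0.027 -0.987
  outer loop
   vertex 3.1 3.3 0.9
   vertex 3.5 1.0 0.9
   vertex 1.3 2.8 0.6
  endloop
 endfacet
 facet normal -0.195 0.915 -0.354
  outer loop
   vertex 3.1 3.3 0.9
   vertex 1.3 2.8 0.6
   vertex 0.9 3.8 3.4
  endloop
 endfacet
 facet normal -0.972 0.229 -0.049
  outer loop
   vertex 0.7 2.5 1.3
   vertex 0.4 1.4 2.1
   vertex 0.9 3.8 3.4
  endloop
 endfacet
 facet normal -0.699 0.636 -0.327
  outer loop
   vertex 0.7 2.5 1.3
   vertex 0.9 3.8 3.4
   vertex 1.3 2.8 0.6
  endloop
 endfacet
 facet normal 0.668 -0.043 0.743
  outer loop
   vertex 3.4 2.9 1.1
   vertex 0.9 3.8 3.4
   vertex 3.5 1.0 0.9
  endloop
 endfacet
 facet normal 0.651 0.113 -0.750
  outer loop
   vertex 3.4 2.9 1.1
   vertex 3.5 1.0 0.9
   vertex 3.1 3.3 0.9
  endloop
 endfacet
 facet normal 0.619 0.670 0.411
  outer loop
   vertex 3.4 2.9 1.1
   vertex 3.1 3.3 0.9
   vertex 0.9 3.8 3.4
  endloop
 endfacet
 facet normal 0.538 -0.226 0.812
  outer loop
   vertex 1.0 2.6 3.0
   vertex 3.5 1.0 0.9
   vertex 0.9 3.8 3.4
  endloop
 endfacet
 facet normal 0.531 -0.238 0.813
  outer loop
   vertex 1.0 2.6 3.0
   vertex 1.5 0.3 2.0
   vertex 3.5 1.0 0.9
  endloop
 endfacet
 facet normal -0.554 -0.305 0.775
  outer loop
   vertex 1.0 2.6 3.0
   vertex 0.9 3.8 3.4
   vertex 0.4 1.4 2.1
  endloop
 endfacet
 facet normal -0.161 -0.351 -0.922
  outer loop
   vertex 1.1 0.0 1.7
   vertex 1.3 2.8 0.6
   vertex 3.5 1.0 0.9
  endloop
 endfacet
 facet normal 0.445 -0.856 0.263
  outer loop
   vertex 1.1 0.0 1.7
   vertex 3.5 1.0 0.9
   vertex 1.5 0.3 2.0
  endloop
 endfacet
 facet normal -0.776 -0.219 -0.592
  outer loop
   vertex 1.1 0.0 1.7
   vertex 0.4 1.4 2.1
   vertex 0.7 2.5 1.3
  endloop
 endfacet
 facet normal -0.692 -0.221 -0.688
  outer loop
   vertex 1.1 0.0 1.7
   vertex 0.7 2.5 1.3
   vertex 1.3 2.8 0.6
  endloop
 endfacet
 facet normal -0.381 -0.425 0.821
  outer loop
   vertex 1.1 0.0 1.7
   vertex 1.0 2.6 3.0
   vertex 0.4 1.4 2.1
  endloop
 endfacet
 facet normal -0.308 -0.435 0.846
  outer loop
   vertex 1.1 0.0 1.7
   vertex 1.5 0.3 2.0
   vertex 1.0 2.6 3.0
  endloop
 endfacet
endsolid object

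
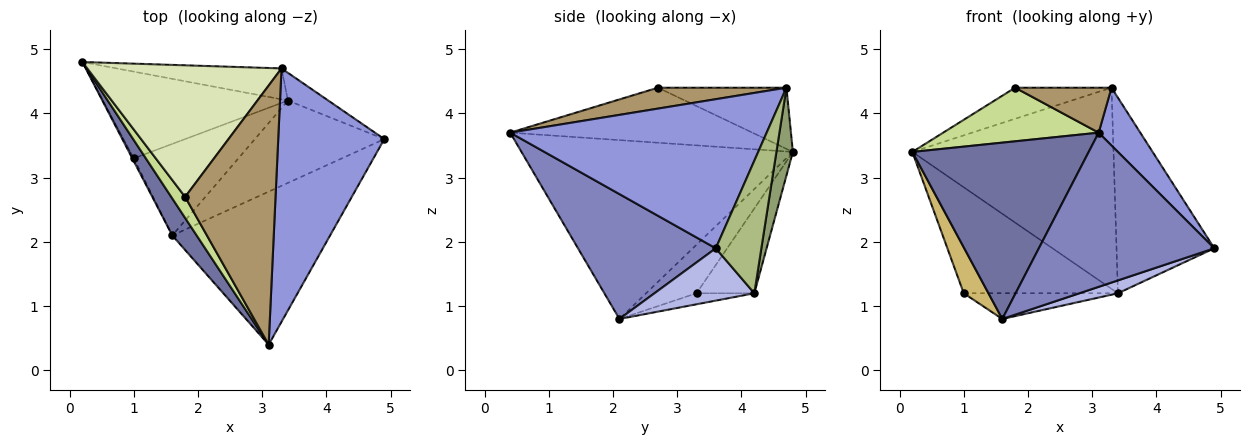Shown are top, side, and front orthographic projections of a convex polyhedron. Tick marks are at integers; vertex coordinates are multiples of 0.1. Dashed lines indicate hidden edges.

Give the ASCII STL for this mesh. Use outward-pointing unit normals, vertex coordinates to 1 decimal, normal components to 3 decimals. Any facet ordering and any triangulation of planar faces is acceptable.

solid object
 facet normal -0.833 -0.541 0.114
  outer loop
   vertex 1.6 2.1 0.8
   vertex 3.1 0.4 3.7
   vertex 0.2 4.8 3.4
  endloop
 endfacet
 facet normal 0.487 -0.620 -0.615
  outer loop
   vertex 1.6 2.1 0.8
   vertex 4.9 3.6 1.9
   vertex 3.1 0.4 3.7
  endloop
 endfacet
 facet normal 0.808 -0.131 0.575
  outer loop
   vertex 3.3 4.7 4.4
   vertex 3.1 0.4 3.7
   vertex 4.9 3.6 1.9
  endloop
 endfacet
 facet normal 0.371 -0.143 -0.918
  outer loop
   vertex 3.4 4.2 1.2
   vertex 4.9 3.6 1.9
   vertex 1.6 2.1 0.8
  endloop
 endfacet
 facet normal 0.081 0.985 -0.151
  outer loop
   vertex 3.4 4.2 1.2
   vertex 0.2 4.8 3.4
   vertex 3.3 4.7 4.4
  endloop
 endfacet
 facet normal 0.419 0.899 -0.127
  outer loop
   vertex 3.4 4.2 1.2
   vertex 3.3 4.7 4.4
   vertex 4.9 3.6 1.9
  endloop
 endfacet
 facet normal -0.823 -0.528 0.207
  outer loop
   vertex 1.8 2.7 4.4
   vertex 0.2 4.8 3.4
   vertex 3.1 0.4 3.7
  endloop
 endfacet
 facet normal -0.293 0.220 0.930
  outer loop
   vertex 1.8 2.7 4.4
   vertex 3.3 4.7 4.4
   vertex 0.2 4.8 3.4
  endloop
 endfacet
 facet normal 0.222 -0.167 0.961
  outer loop
   vertex 1.8 2.7 4.4
   vertex 3.1 0.4 3.7
   vertex 3.3 4.7 4.4
  endloop
 endfacet
 facet normal -0.898 -0.440 -0.026
  outer loop
   vertex 1.0 3.3 1.2
   vertex 1.6 2.1 0.8
   vertex 0.2 4.8 3.4
  endloop
 endfacet
 facet normal -0.279 0.743 -0.608
  outer loop
   vertex 1.0 3.3 1.2
   vertex 0.2 4.8 3.4
   vertex 3.4 4.2 1.2
  endloop
 endfacet
 facet normal -0.101 0.269 -0.958
  outer loop
   vertex 1.0 3.3 1.2
   vertex 3.4 4.2 1.2
   vertex 1.6 2.1 0.8
  endloop
 endfacet
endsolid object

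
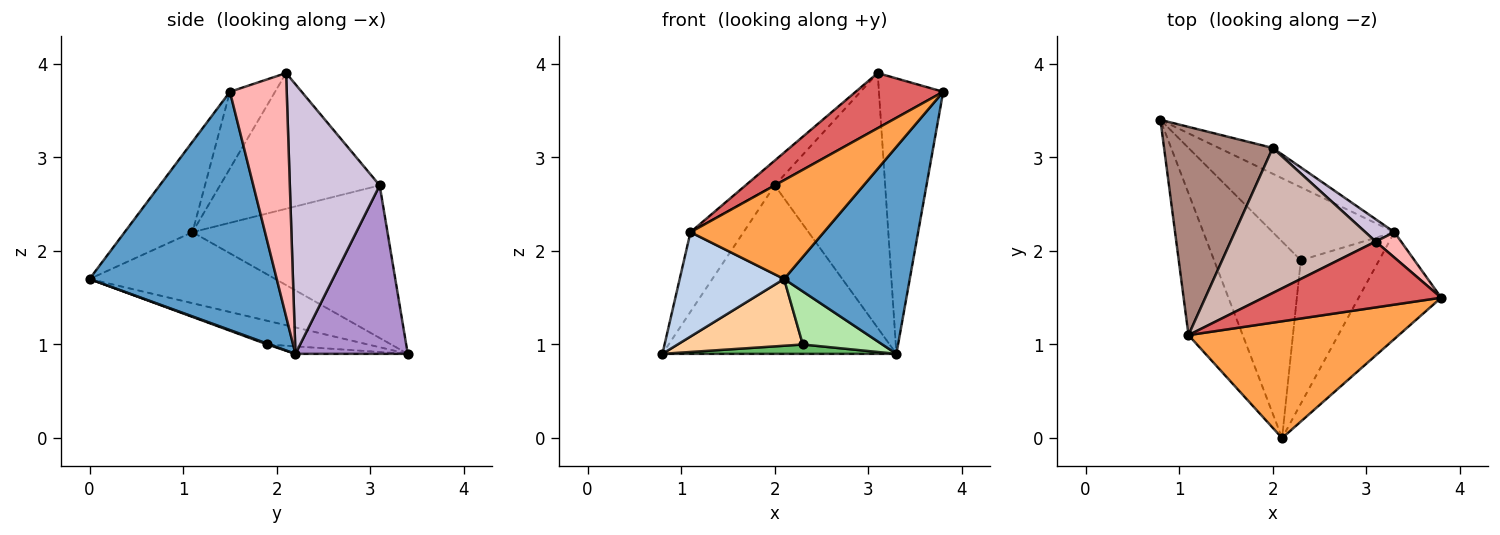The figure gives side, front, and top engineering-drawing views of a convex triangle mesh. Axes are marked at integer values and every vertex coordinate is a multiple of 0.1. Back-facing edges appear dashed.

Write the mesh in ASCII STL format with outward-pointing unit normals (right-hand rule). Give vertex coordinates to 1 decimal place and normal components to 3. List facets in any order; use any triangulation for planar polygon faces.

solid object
 facet normal 0.798 -0.536 -0.276
  outer loop
   vertex 3.3 2.2 0.9
   vertex 3.8 1.5 3.7
   vertex 2.1 0.0 1.7
  endloop
 endfacet
 facet normal -0.726 -0.408 -0.554
  outer loop
   vertex 1.1 1.1 2.2
   vertex 0.8 3.4 0.9
   vertex 2.1 0.0 1.7
  endloop
 endfacet
 facet normal -0.312 -0.613 0.725
  outer loop
   vertex 1.1 1.1 2.2
   vertex 2.1 0.0 1.7
   vertex 3.8 1.5 3.7
  endloop
 endfacet
 facet normal -0.250 -0.311 -0.917
  outer loop
   vertex 2.3 1.9 1.0
   vertex 2.1 0.0 1.7
   vertex 0.8 3.4 0.9
  endloop
 endfacet
 facet normal -0.061 -0.127 -0.990
  outer loop
   vertex 2.3 1.9 1.0
   vertex 0.8 3.4 0.9
   vertex 3.3 2.2 0.9
  endloop
 endfacet
 facet normal 0.010 -0.347 -0.938
  outer loop
   vertex 2.3 1.9 1.0
   vertex 3.3 2.2 0.9
   vertex 2.1 0.0 1.7
  endloop
 endfacet
 facet normal -0.314 -0.609 0.728
  outer loop
   vertex 3.1 2.1 3.9
   vertex 1.1 1.1 2.2
   vertex 3.8 1.5 3.7
  endloop
 endfacet
 facet normal 0.661 0.748 0.069
  outer loop
   vertex 3.1 2.1 3.9
   vertex 3.8 1.5 3.7
   vertex 3.3 2.2 0.9
  endloop
 endfacet
 facet normal 0.429 0.893 -0.137
  outer loop
   vertex 2.0 3.1 2.7
   vertex 3.3 2.2 0.9
   vertex 0.8 3.4 0.9
  endloop
 endfacet
 facet normal 0.630 0.774 0.068
  outer loop
   vertex 2.0 3.1 2.7
   vertex 3.1 2.1 3.9
   vertex 3.3 2.2 0.9
  endloop
 endfacet
 facet normal -0.795 0.216 0.566
  outer loop
   vertex 2.0 3.1 2.7
   vertex 0.8 3.4 0.9
   vertex 1.1 1.1 2.2
  endloop
 endfacet
 facet normal -0.678 0.124 0.725
  outer loop
   vertex 2.0 3.1 2.7
   vertex 1.1 1.1 2.2
   vertex 3.1 2.1 3.9
  endloop
 endfacet
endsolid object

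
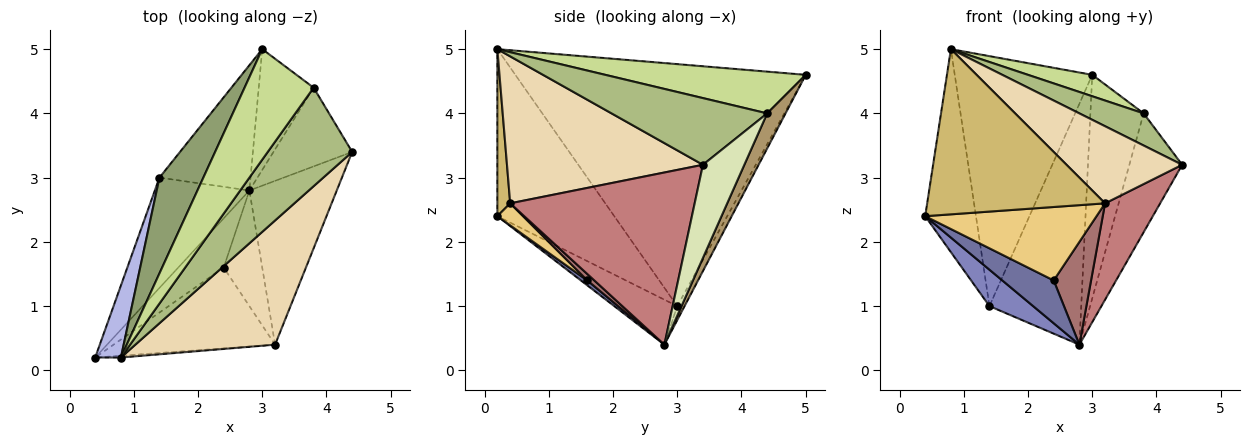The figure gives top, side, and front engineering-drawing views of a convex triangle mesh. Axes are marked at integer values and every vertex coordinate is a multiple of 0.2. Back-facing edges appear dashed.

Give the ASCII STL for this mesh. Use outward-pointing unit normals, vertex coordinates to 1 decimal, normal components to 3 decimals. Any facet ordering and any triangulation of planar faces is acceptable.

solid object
 facet normal 0.082 -0.654 -0.752
  outer loop
   vertex 2.4 1.6 1.4
   vertex 0.4 0.2 2.4
   vertex 2.8 2.8 0.4
  endloop
 endfacet
 facet normal -0.412 -0.286 -0.865
  outer loop
   vertex 1.4 3.0 1.0
   vertex 2.8 2.8 0.4
   vertex 0.4 0.2 2.4
  endloop
 endfacet
 facet normal -0.071 0.885 -0.460
  outer loop
   vertex 1.4 3.0 1.0
   vertex 3.0 5.0 4.6
   vertex 2.8 2.8 0.4
  endloop
 endfacet
 facet normal -0.908 0.394 0.140
  outer loop
   vertex 1.4 3.0 1.0
   vertex 0.4 0.2 2.4
   vertex 0.8 0.2 5.0
  endloop
 endfacet
 facet normal -0.892 0.422 0.162
  outer loop
   vertex 1.4 3.0 1.0
   vertex 0.8 0.2 5.0
   vertex 3.0 5.0 4.6
  endloop
 endfacet
 facet normal 0.600 -0.248 0.760
  outer loop
   vertex 3.8 4.4 4.0
   vertex 0.8 0.2 5.0
   vertex 4.4 3.4 3.2
  endloop
 endfacet
 facet normal 0.510 -0.164 0.844
  outer loop
   vertex 3.8 4.4 4.0
   vertex 3.0 5.0 4.6
   vertex 0.8 0.2 5.0
  endloop
 endfacet
 facet normal 0.547 0.698 -0.462
  outer loop
   vertex 3.8 4.4 4.0
   vertex 4.4 3.4 3.2
   vertex 2.8 2.8 0.4
  endloop
 endfacet
 facet normal 0.290 0.842 -0.455
  outer loop
   vertex 3.8 4.4 4.0
   vertex 2.8 2.8 0.4
   vertex 3.0 5.0 4.6
  endloop
 endfacet
 facet normal 0.072 -0.997 -0.011
  outer loop
   vertex 3.2 0.4 2.6
   vertex 0.8 0.2 5.0
   vertex 0.4 0.2 2.4
  endloop
 endfacet
 facet normal 0.100 -0.669 -0.736
  outer loop
   vertex 3.2 0.4 2.6
   vertex 0.4 0.2 2.4
   vertex 2.4 1.6 1.4
  endloop
 endfacet
 facet normal 0.666 -0.393 0.634
  outer loop
   vertex 3.2 0.4 2.6
   vertex 4.4 3.4 3.2
   vertex 0.8 0.2 5.0
  endloop
 endfacet
 facet normal 0.124 -0.659 -0.742
  outer loop
   vertex 3.2 0.4 2.6
   vertex 2.4 1.6 1.4
   vertex 2.8 2.8 0.4
  endloop
 endfacet
 facet normal 0.862 -0.257 -0.437
  outer loop
   vertex 3.2 0.4 2.6
   vertex 2.8 2.8 0.4
   vertex 4.4 3.4 3.2
  endloop
 endfacet
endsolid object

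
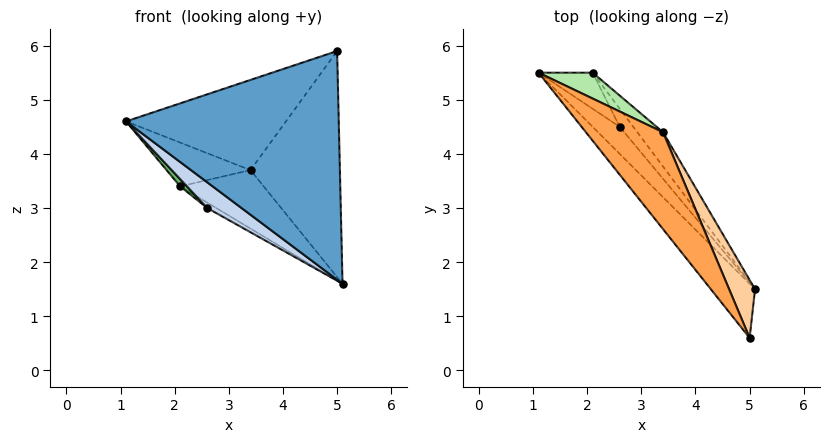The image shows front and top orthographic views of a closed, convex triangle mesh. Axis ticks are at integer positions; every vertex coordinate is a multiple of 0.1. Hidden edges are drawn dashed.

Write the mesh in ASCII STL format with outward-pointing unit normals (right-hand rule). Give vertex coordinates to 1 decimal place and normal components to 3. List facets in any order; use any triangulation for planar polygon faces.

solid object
 facet normal -0.753 -0.640 -0.151
  outer loop
   vertex 5.0 0.6 5.9
   vertex 1.1 5.5 4.6
   vertex 5.1 1.5 1.6
  endloop
 endfacet
 facet normal -0.777 -0.434 -0.457
  outer loop
   vertex 2.6 4.5 3.0
   vertex 5.1 1.5 1.6
   vertex 1.1 5.5 4.6
  endloop
 endfacet
 facet normal 0.522 0.581 0.624
  outer loop
   vertex 3.4 4.4 3.7
   vertex 1.1 5.5 4.6
   vertex 5.0 0.6 5.9
  endloop
 endfacet
 facet normal 0.891 0.440 0.113
  outer loop
   vertex 3.4 4.4 3.7
   vertex 5.0 0.6 5.9
   vertex 5.1 1.5 1.6
  endloop
 endfacet
 facet normal -0.762 -0.127 -0.635
  outer loop
   vertex 2.1 5.5 3.4
   vertex 2.6 4.5 3.0
   vertex 1.1 5.5 4.6
  endloop
 endfacet
 facet normal 0.521 0.735 0.434
  outer loop
   vertex 2.1 5.5 3.4
   vertex 1.1 5.5 4.6
   vertex 3.4 4.4 3.7
  endloop
 endfacet
 facet normal -0.188 0.282 -0.941
  outer loop
   vertex 2.1 5.5 3.4
   vertex 5.1 1.5 1.6
   vertex 2.6 4.5 3.0
  endloop
 endfacet
 facet normal 0.646 0.658 -0.386
  outer loop
   vertex 2.1 5.5 3.4
   vertex 3.4 4.4 3.7
   vertex 5.1 1.5 1.6
  endloop
 endfacet
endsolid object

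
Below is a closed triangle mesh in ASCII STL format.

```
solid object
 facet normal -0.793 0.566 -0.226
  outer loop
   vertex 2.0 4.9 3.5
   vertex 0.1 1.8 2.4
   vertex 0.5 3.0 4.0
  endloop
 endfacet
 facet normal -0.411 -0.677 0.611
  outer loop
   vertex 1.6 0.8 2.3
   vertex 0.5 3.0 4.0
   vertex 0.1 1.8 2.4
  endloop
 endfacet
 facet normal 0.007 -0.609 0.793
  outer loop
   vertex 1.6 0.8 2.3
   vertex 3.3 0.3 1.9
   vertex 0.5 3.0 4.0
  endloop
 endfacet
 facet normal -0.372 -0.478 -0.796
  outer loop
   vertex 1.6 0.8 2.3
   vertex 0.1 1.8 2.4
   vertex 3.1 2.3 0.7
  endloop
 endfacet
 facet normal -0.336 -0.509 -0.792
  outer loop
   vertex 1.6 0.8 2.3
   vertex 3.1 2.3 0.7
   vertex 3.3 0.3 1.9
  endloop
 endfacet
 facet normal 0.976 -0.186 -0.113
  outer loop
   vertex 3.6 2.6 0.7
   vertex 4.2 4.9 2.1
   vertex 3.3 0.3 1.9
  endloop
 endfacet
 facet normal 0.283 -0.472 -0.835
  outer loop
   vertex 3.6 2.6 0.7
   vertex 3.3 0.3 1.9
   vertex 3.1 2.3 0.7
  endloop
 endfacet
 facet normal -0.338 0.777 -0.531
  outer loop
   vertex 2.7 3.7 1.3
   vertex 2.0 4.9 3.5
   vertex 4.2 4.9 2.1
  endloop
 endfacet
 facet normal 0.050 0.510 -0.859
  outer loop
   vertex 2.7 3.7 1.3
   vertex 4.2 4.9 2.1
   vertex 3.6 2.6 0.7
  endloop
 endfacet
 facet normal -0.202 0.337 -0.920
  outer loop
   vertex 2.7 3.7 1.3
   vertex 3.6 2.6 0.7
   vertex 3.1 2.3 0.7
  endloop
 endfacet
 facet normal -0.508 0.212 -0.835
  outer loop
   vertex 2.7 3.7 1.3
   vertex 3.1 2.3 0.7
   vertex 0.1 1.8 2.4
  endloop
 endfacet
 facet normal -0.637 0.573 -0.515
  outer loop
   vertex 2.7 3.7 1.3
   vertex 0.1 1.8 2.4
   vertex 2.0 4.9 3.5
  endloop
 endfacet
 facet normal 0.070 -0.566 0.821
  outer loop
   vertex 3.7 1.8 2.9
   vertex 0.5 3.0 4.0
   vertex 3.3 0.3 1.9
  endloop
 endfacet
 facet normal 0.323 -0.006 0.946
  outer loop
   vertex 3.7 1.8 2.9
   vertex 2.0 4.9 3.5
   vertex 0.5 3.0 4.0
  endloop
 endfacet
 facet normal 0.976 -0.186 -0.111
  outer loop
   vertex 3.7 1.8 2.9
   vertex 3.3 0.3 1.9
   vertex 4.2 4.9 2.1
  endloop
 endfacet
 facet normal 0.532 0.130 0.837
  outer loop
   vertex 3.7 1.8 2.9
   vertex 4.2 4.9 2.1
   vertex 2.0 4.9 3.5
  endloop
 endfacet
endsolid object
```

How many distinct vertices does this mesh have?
10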